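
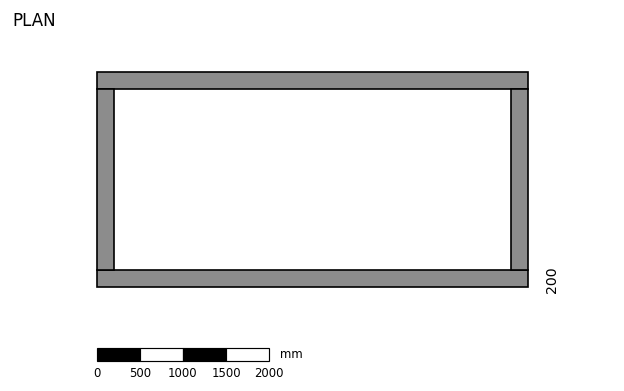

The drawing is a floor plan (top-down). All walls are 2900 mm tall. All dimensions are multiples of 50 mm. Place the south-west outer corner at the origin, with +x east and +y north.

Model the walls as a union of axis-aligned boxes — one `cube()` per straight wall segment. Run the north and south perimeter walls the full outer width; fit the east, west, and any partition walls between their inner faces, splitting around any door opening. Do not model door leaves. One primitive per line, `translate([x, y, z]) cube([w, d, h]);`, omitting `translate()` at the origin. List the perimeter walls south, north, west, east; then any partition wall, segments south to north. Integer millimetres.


cube([5000, 200, 2900]);
translate([0, 2300, 0]) cube([5000, 200, 2900]);
translate([0, 200, 0]) cube([200, 2100, 2900]);
translate([4800, 200, 0]) cube([200, 2100, 2900]);


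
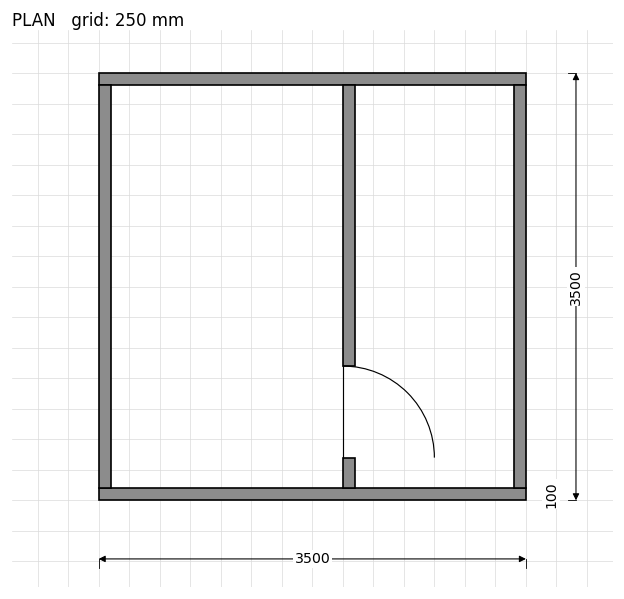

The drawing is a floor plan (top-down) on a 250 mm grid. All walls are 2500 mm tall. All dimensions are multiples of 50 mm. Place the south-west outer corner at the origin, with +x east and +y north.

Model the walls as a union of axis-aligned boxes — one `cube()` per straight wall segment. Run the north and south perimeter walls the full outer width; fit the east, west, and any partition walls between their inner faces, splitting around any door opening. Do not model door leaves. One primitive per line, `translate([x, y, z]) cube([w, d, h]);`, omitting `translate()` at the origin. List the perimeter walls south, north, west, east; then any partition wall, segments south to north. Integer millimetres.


cube([3500, 100, 2500]);
translate([0, 3400, 0]) cube([3500, 100, 2500]);
translate([0, 100, 0]) cube([100, 3300, 2500]);
translate([3400, 100, 0]) cube([100, 3300, 2500]);
translate([2000, 100, 0]) cube([100, 250, 2500]);
translate([2000, 1100, 0]) cube([100, 2300, 2500]);


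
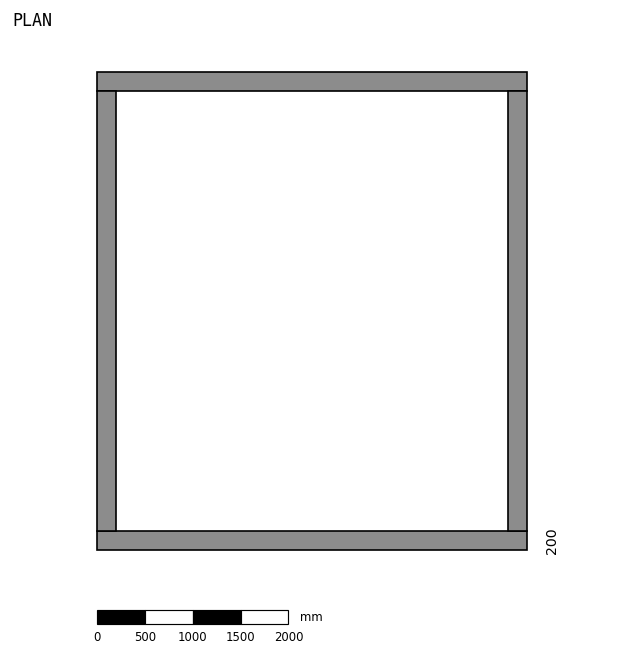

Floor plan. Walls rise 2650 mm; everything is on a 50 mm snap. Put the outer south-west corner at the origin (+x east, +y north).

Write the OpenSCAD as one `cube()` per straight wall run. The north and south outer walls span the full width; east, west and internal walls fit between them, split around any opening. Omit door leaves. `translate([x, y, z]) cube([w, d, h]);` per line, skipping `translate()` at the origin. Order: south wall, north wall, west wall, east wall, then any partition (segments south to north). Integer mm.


cube([4500, 200, 2650]);
translate([0, 4800, 0]) cube([4500, 200, 2650]);
translate([0, 200, 0]) cube([200, 4600, 2650]);
translate([4300, 200, 0]) cube([200, 4600, 2650]);


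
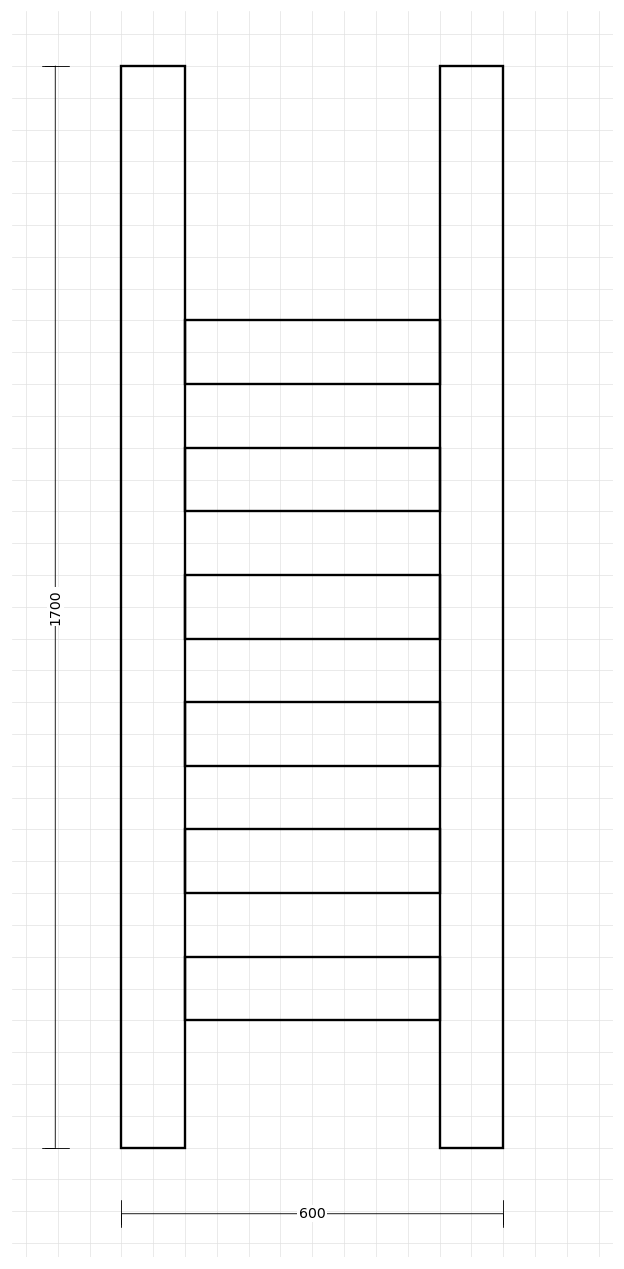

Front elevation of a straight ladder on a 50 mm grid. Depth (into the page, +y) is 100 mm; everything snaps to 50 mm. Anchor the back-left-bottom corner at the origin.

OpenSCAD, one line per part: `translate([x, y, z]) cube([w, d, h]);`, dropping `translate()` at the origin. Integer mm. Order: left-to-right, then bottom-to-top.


cube([100, 100, 1700]);
translate([100, 0, 200]) cube([400, 100, 100]);
translate([100, 0, 400]) cube([400, 100, 100]);
translate([100, 0, 600]) cube([400, 100, 100]);
translate([100, 0, 800]) cube([400, 100, 100]);
translate([100, 0, 1000]) cube([400, 100, 100]);
translate([100, 0, 1200]) cube([400, 100, 100]);
translate([500, 0, 0]) cube([100, 100, 1700]);


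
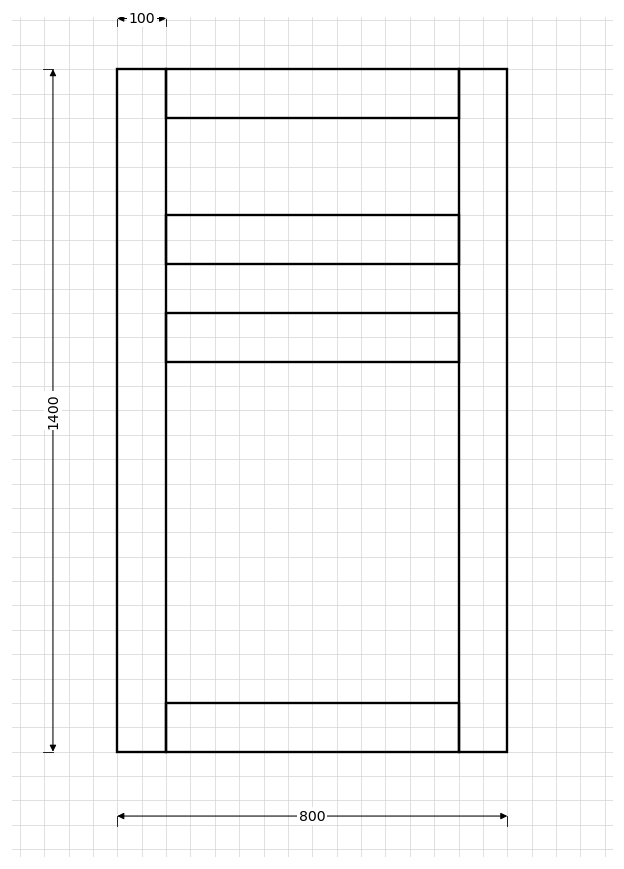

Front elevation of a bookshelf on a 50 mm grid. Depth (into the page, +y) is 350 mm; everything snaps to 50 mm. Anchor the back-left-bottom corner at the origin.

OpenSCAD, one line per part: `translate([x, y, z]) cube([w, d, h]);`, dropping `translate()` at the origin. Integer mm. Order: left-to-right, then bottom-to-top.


cube([100, 350, 1400]);
translate([100, 0, 0]) cube([600, 350, 100]);
translate([100, 0, 800]) cube([600, 350, 100]);
translate([100, 0, 1000]) cube([600, 350, 100]);
translate([100, 0, 1300]) cube([600, 350, 100]);
translate([700, 0, 0]) cube([100, 350, 1400]);


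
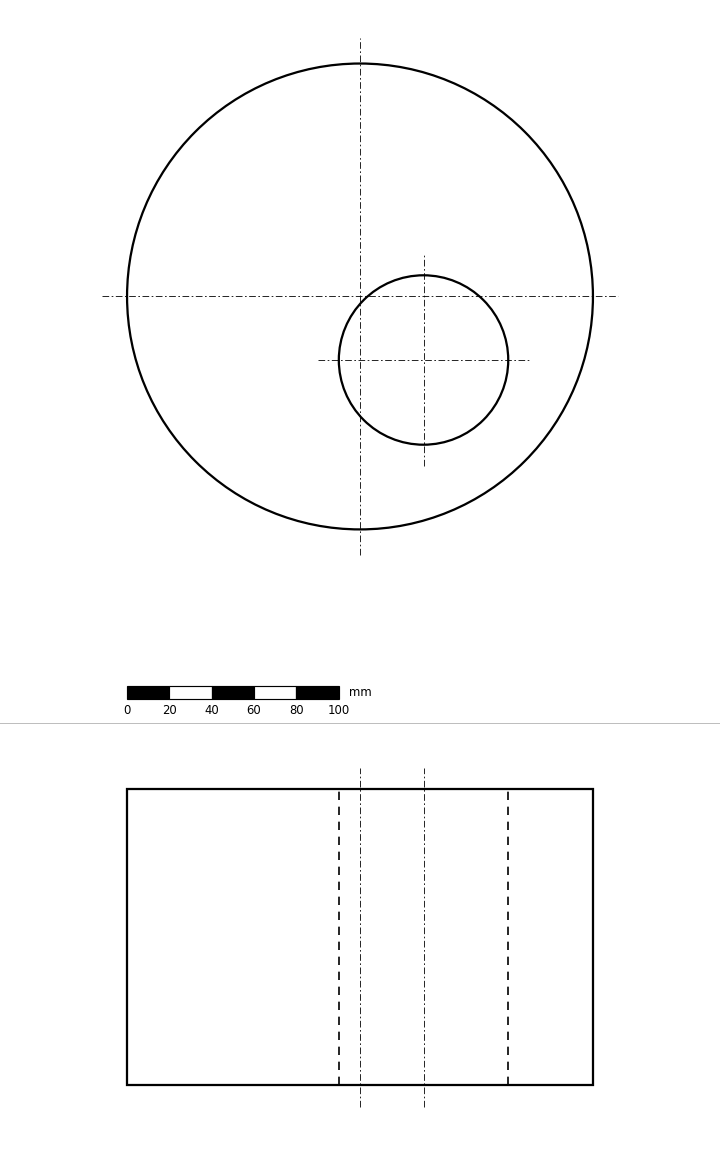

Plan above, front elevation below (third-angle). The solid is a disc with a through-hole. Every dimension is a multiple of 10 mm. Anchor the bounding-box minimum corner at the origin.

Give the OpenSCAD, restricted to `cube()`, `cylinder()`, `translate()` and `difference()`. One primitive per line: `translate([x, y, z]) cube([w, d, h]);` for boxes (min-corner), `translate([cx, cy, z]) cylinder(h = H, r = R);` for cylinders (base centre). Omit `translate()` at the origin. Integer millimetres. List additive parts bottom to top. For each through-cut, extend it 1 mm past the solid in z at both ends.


difference() {
  translate([110, 110, 0]) cylinder(h = 140, r = 110);
  translate([140, 80, -1]) cylinder(h = 142, r = 40);
}


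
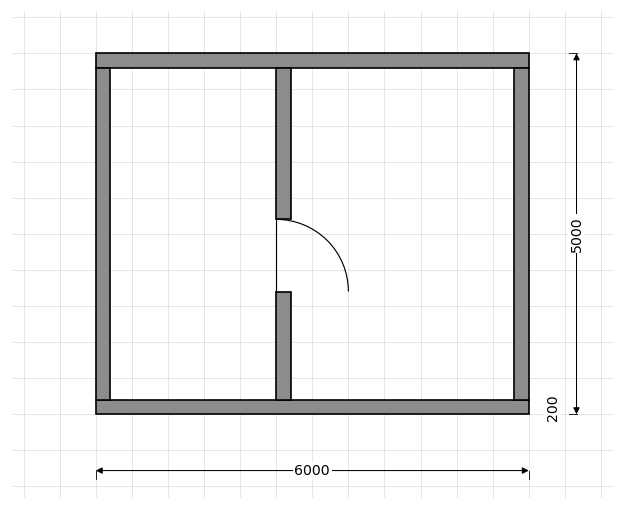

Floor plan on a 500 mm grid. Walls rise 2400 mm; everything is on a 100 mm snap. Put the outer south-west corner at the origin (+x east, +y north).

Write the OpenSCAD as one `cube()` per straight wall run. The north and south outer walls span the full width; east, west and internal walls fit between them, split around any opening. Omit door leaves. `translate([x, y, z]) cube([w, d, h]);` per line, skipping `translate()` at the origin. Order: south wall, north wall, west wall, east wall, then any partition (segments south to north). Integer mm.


cube([6000, 200, 2400]);
translate([0, 4800, 0]) cube([6000, 200, 2400]);
translate([0, 200, 0]) cube([200, 4600, 2400]);
translate([5800, 200, 0]) cube([200, 4600, 2400]);
translate([2500, 200, 0]) cube([200, 1500, 2400]);
translate([2500, 2700, 0]) cube([200, 2100, 2400]);


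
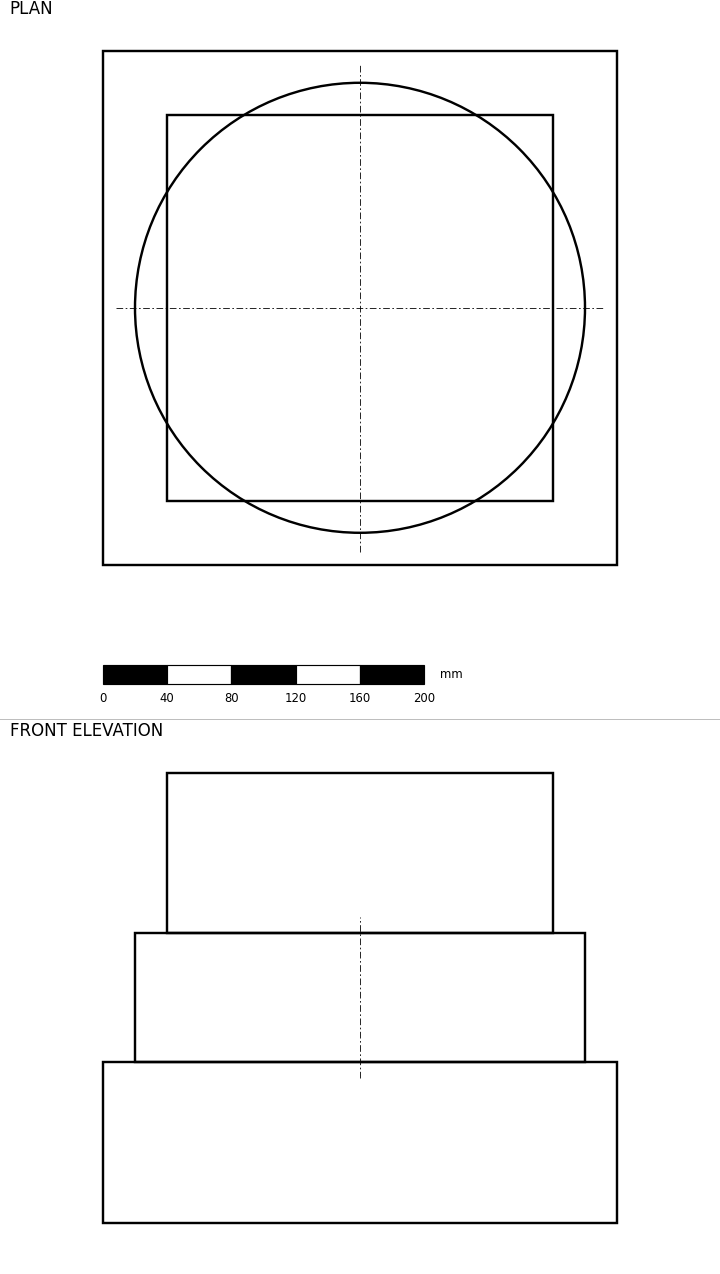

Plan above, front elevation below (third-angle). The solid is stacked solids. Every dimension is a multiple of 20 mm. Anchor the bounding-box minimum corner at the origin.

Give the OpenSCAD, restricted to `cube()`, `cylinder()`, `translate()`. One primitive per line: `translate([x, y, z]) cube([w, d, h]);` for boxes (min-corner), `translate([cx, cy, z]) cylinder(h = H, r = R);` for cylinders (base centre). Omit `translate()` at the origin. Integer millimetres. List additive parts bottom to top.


cube([320, 320, 100]);
translate([160, 160, 100]) cylinder(h = 80, r = 140);
translate([40, 40, 180]) cube([240, 240, 100]);


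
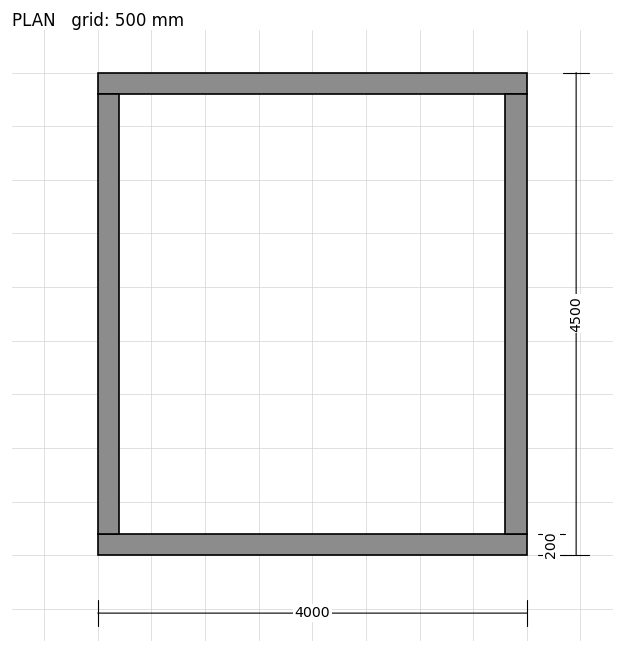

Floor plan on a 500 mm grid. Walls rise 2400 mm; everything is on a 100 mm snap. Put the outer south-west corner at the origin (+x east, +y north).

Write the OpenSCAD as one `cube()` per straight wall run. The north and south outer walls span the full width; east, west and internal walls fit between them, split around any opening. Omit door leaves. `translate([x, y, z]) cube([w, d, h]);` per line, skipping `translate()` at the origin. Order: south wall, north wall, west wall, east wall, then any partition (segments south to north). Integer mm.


cube([4000, 200, 2400]);
translate([0, 4300, 0]) cube([4000, 200, 2400]);
translate([0, 200, 0]) cube([200, 4100, 2400]);
translate([3800, 200, 0]) cube([200, 4100, 2400]);


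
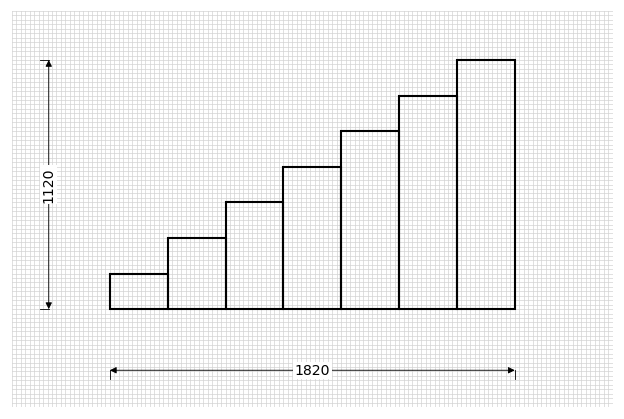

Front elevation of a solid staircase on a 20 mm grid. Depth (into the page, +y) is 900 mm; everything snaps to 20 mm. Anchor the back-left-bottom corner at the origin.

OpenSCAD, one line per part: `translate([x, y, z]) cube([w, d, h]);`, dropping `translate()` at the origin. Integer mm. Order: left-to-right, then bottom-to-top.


cube([260, 900, 160]);
translate([260, 0, 0]) cube([260, 900, 320]);
translate([520, 0, 0]) cube([260, 900, 480]);
translate([780, 0, 0]) cube([260, 900, 640]);
translate([1040, 0, 0]) cube([260, 900, 800]);
translate([1300, 0, 0]) cube([260, 900, 960]);
translate([1560, 0, 0]) cube([260, 900, 1120]);


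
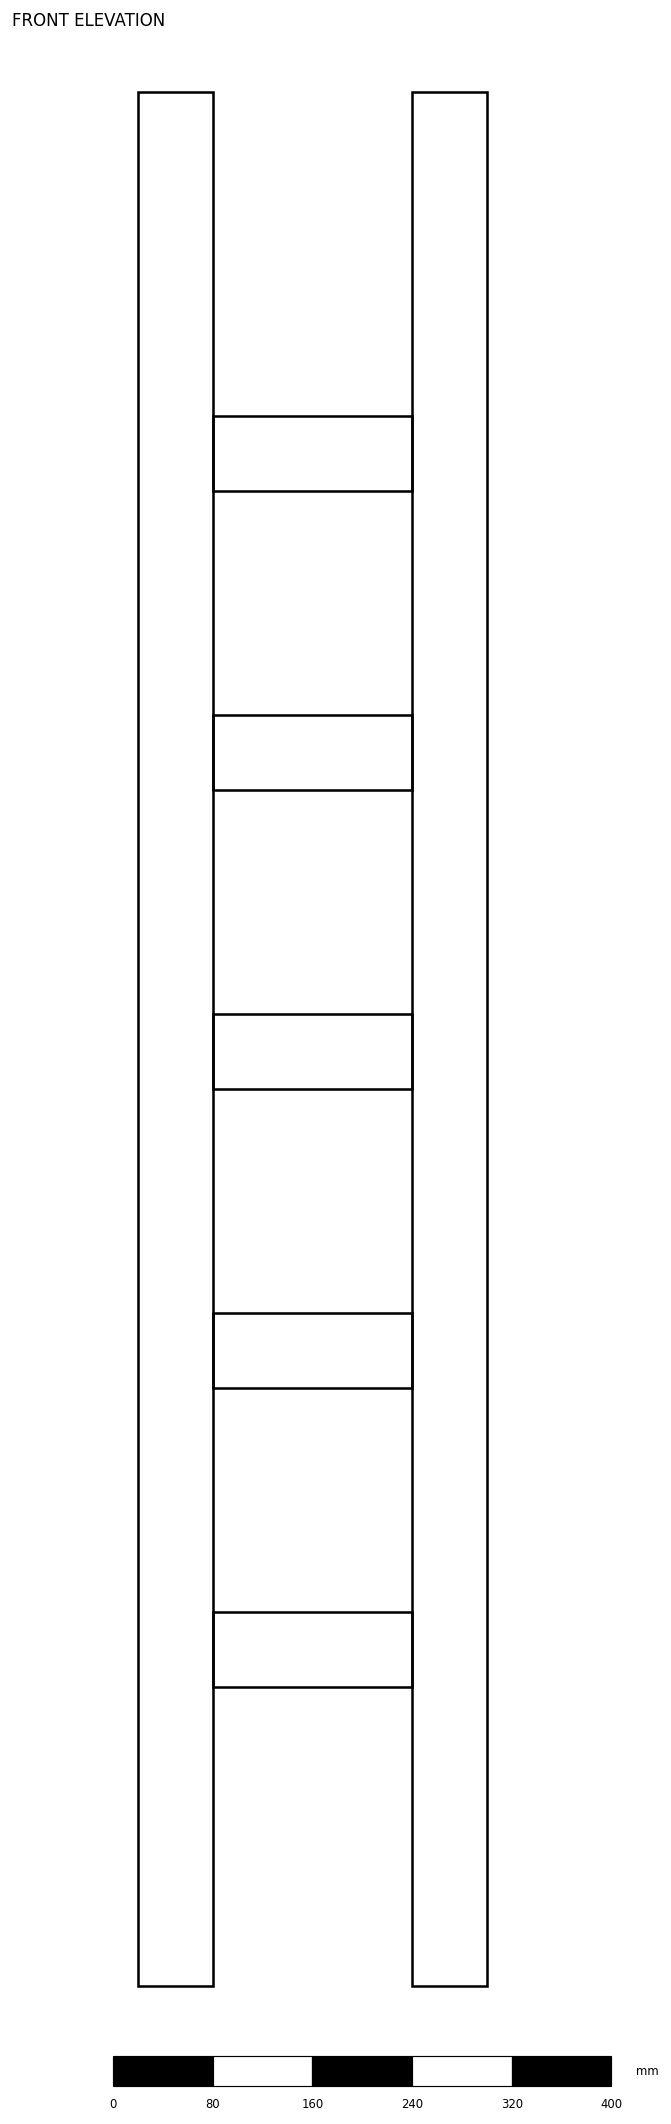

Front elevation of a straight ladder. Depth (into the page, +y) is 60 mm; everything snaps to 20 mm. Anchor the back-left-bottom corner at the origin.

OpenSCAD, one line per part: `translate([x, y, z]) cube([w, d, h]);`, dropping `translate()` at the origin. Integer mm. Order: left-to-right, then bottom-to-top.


cube([60, 60, 1520]);
translate([60, 0, 240]) cube([160, 60, 60]);
translate([60, 0, 480]) cube([160, 60, 60]);
translate([60, 0, 720]) cube([160, 60, 60]);
translate([60, 0, 960]) cube([160, 60, 60]);
translate([60, 0, 1200]) cube([160, 60, 60]);
translate([220, 0, 0]) cube([60, 60, 1520]);


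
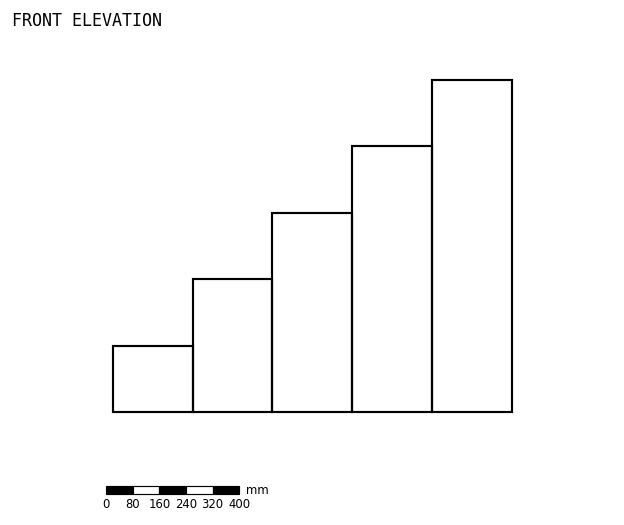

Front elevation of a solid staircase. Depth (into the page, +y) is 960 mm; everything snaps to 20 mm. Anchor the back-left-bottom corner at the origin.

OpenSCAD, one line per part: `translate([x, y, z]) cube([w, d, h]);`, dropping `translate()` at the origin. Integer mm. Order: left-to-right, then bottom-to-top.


cube([240, 960, 200]);
translate([240, 0, 0]) cube([240, 960, 400]);
translate([480, 0, 0]) cube([240, 960, 600]);
translate([720, 0, 0]) cube([240, 960, 800]);
translate([960, 0, 0]) cube([240, 960, 1000]);


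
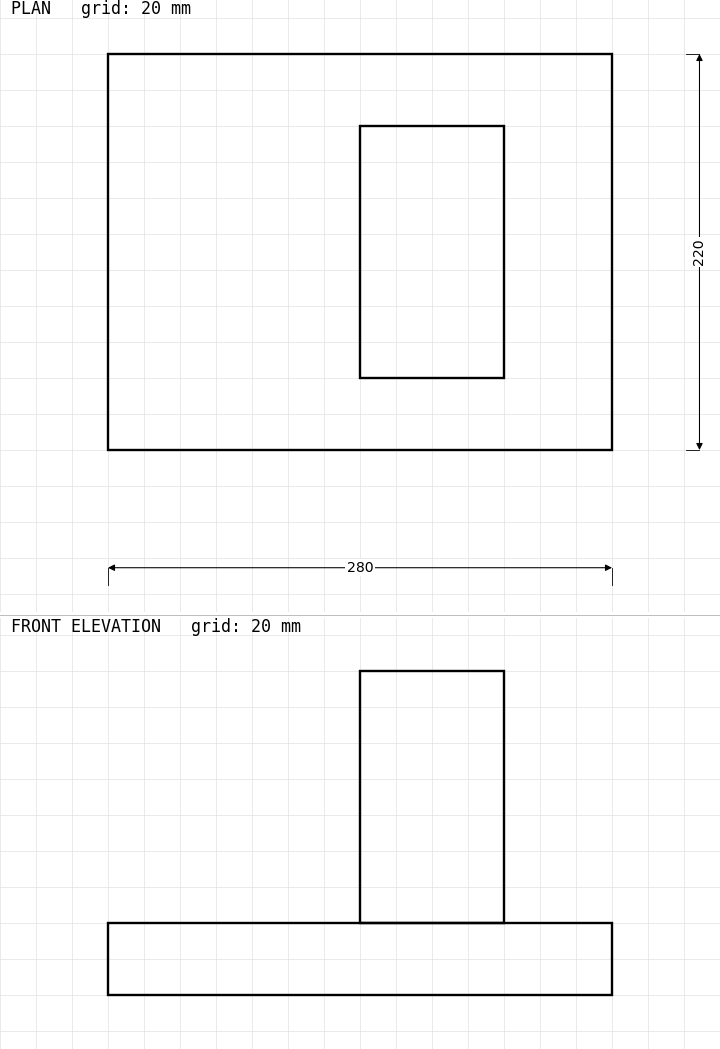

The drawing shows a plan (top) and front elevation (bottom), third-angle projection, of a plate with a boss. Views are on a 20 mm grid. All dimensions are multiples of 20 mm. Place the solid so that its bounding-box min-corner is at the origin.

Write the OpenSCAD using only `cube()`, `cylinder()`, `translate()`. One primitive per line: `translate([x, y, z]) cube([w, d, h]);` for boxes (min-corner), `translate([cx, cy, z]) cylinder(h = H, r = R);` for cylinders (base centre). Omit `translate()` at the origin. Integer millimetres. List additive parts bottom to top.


cube([280, 220, 40]);
translate([140, 40, 40]) cube([80, 140, 140]);


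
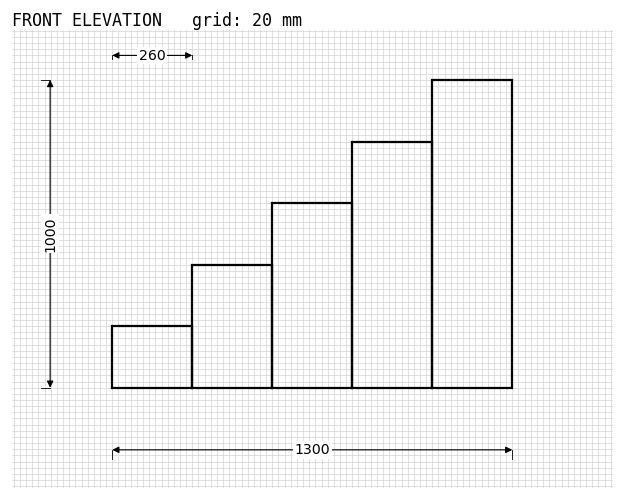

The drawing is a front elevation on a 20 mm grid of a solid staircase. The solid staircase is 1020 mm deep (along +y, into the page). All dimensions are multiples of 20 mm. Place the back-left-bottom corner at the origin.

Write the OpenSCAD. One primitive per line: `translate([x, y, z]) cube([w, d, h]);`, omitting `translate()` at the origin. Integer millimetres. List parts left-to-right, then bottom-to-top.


cube([260, 1020, 200]);
translate([260, 0, 0]) cube([260, 1020, 400]);
translate([520, 0, 0]) cube([260, 1020, 600]);
translate([780, 0, 0]) cube([260, 1020, 800]);
translate([1040, 0, 0]) cube([260, 1020, 1000]);


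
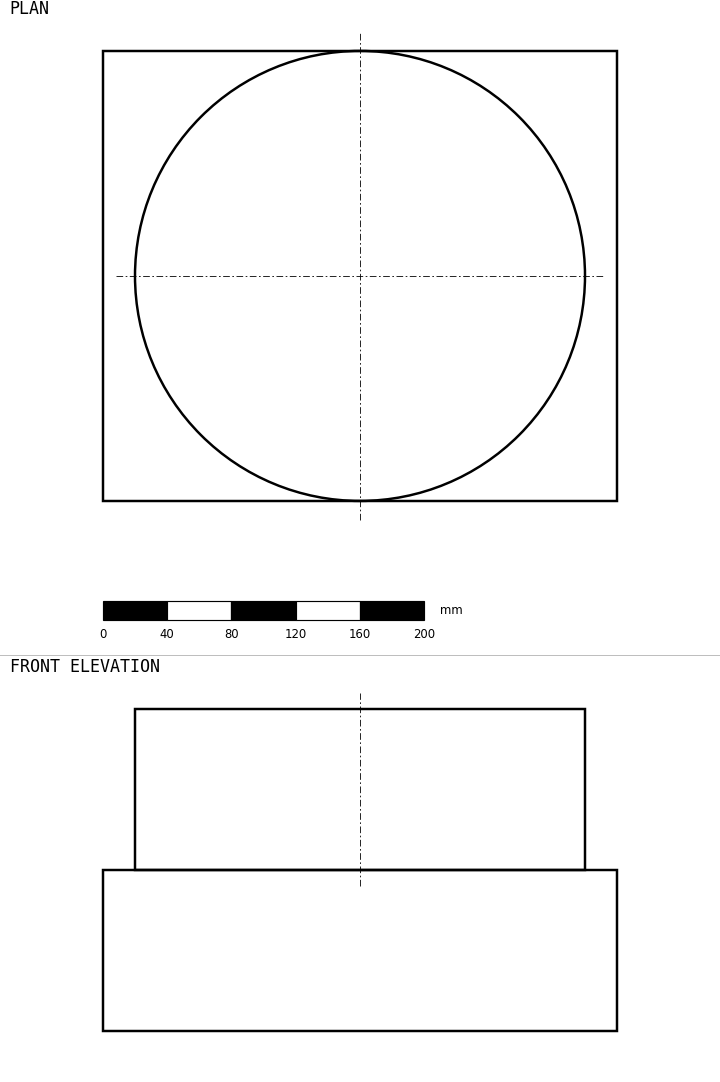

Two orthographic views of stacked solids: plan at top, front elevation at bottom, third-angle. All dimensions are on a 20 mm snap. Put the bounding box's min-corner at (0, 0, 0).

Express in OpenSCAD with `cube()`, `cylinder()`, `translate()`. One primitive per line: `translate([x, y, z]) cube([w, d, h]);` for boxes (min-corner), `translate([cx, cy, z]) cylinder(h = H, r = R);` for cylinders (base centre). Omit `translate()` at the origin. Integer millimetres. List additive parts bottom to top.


cube([320, 280, 100]);
translate([160, 140, 100]) cylinder(h = 100, r = 140);


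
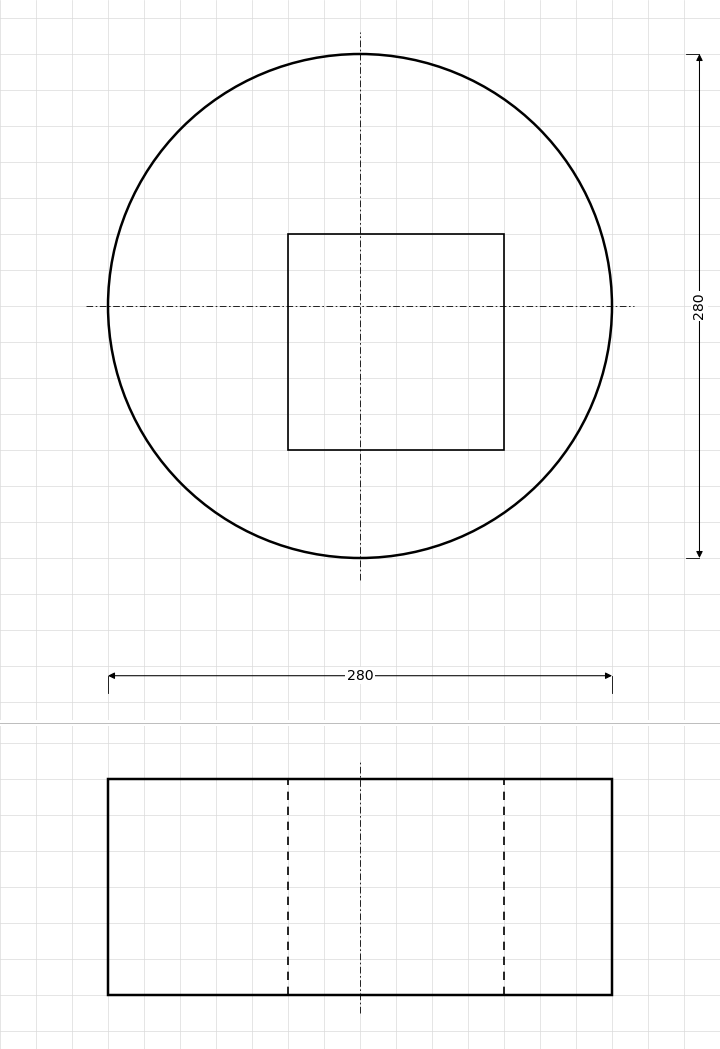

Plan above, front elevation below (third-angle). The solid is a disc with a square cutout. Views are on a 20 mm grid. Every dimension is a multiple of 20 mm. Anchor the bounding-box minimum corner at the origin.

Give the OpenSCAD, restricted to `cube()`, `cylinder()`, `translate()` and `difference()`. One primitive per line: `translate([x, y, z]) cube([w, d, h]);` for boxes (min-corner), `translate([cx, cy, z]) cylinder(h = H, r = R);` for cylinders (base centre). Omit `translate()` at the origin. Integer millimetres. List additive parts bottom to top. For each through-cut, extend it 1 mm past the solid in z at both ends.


difference() {
  translate([140, 140, 0]) cylinder(h = 120, r = 140);
  translate([100, 60, -1]) cube([120, 120, 122]);
}


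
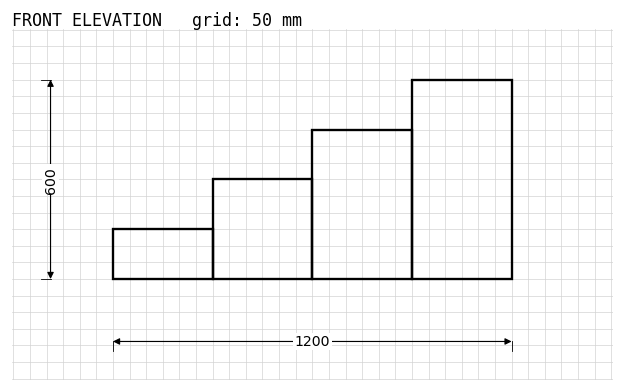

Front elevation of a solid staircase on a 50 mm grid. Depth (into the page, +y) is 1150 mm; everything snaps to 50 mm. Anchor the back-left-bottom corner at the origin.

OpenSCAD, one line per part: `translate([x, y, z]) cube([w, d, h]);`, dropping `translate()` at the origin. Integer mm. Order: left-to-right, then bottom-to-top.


cube([300, 1150, 150]);
translate([300, 0, 0]) cube([300, 1150, 300]);
translate([600, 0, 0]) cube([300, 1150, 450]);
translate([900, 0, 0]) cube([300, 1150, 600]);


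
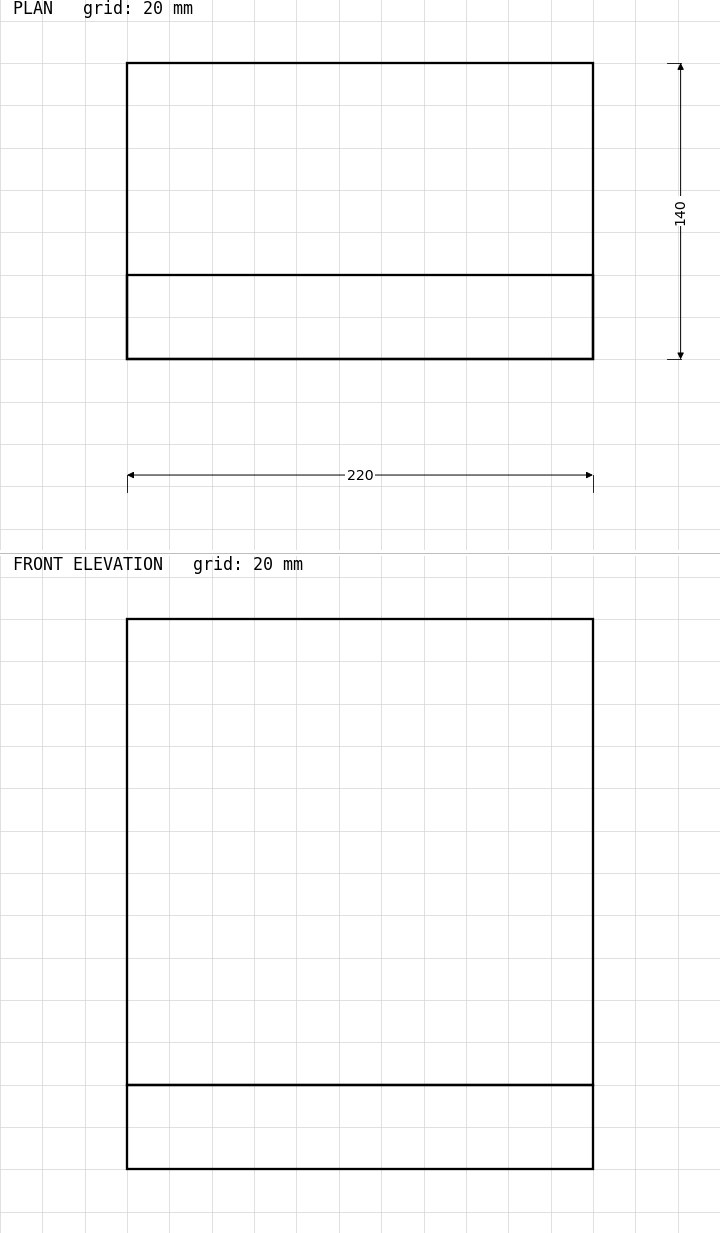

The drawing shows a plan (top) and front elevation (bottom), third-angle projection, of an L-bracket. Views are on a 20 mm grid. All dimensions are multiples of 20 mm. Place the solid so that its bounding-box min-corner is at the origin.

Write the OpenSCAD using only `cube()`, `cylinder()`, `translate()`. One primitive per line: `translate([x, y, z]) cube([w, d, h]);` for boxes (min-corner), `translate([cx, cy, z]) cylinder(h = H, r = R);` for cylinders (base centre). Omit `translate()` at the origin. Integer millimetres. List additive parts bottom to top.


cube([220, 140, 40]);
translate([0, 0, 40]) cube([220, 40, 220]);


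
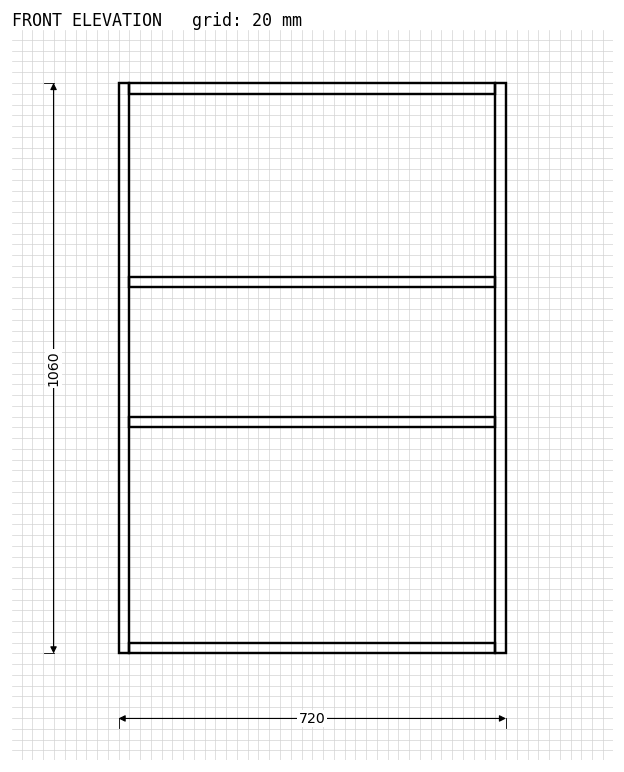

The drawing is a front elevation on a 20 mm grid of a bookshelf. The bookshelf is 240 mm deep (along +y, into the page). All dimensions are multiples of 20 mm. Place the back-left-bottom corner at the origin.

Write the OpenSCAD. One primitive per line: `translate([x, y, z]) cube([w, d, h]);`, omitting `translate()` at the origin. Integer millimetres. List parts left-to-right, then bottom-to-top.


cube([20, 240, 1060]);
translate([20, 0, 0]) cube([680, 240, 20]);
translate([20, 0, 420]) cube([680, 240, 20]);
translate([20, 0, 680]) cube([680, 240, 20]);
translate([20, 0, 1040]) cube([680, 240, 20]);
translate([700, 0, 0]) cube([20, 240, 1060]);


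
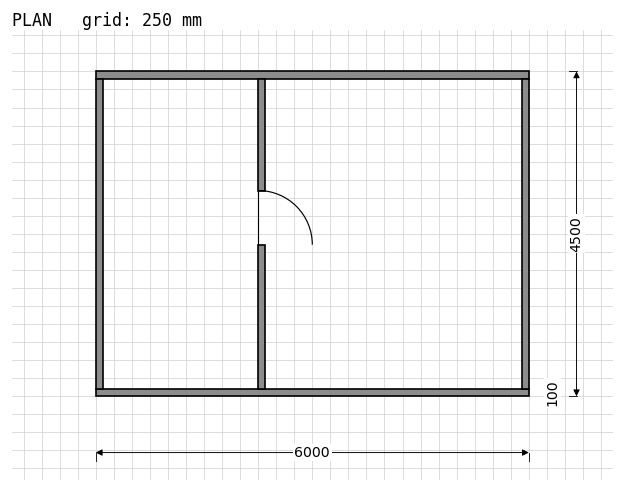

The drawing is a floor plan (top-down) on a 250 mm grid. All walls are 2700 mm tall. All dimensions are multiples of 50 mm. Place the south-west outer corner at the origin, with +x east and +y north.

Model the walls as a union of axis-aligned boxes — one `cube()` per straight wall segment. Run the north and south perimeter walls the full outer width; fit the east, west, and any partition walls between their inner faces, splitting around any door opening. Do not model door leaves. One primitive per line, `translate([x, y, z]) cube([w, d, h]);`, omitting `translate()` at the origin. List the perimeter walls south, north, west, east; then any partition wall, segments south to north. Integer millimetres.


cube([6000, 100, 2700]);
translate([0, 4400, 0]) cube([6000, 100, 2700]);
translate([0, 100, 0]) cube([100, 4300, 2700]);
translate([5900, 100, 0]) cube([100, 4300, 2700]);
translate([2250, 100, 0]) cube([100, 2000, 2700]);
translate([2250, 2850, 0]) cube([100, 1550, 2700]);


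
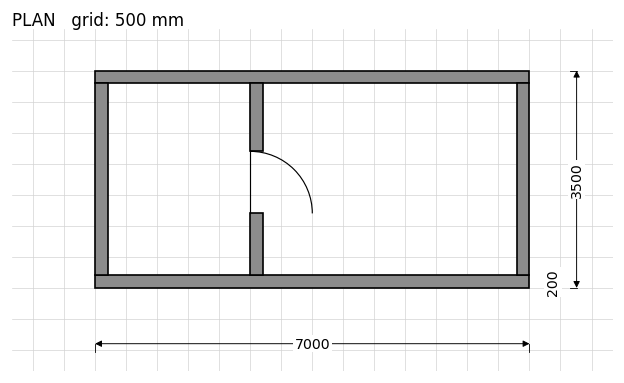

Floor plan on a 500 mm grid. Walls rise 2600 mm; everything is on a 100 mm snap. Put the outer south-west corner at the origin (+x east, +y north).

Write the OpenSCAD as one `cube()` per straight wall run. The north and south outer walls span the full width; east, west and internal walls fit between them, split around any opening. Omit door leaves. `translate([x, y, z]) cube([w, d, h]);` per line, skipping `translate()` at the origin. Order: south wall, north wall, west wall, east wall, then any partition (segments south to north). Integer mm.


cube([7000, 200, 2600]);
translate([0, 3300, 0]) cube([7000, 200, 2600]);
translate([0, 200, 0]) cube([200, 3100, 2600]);
translate([6800, 200, 0]) cube([200, 3100, 2600]);
translate([2500, 200, 0]) cube([200, 1000, 2600]);
translate([2500, 2200, 0]) cube([200, 1100, 2600]);


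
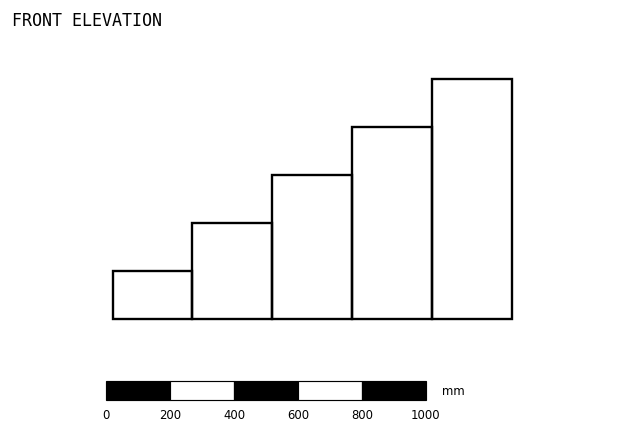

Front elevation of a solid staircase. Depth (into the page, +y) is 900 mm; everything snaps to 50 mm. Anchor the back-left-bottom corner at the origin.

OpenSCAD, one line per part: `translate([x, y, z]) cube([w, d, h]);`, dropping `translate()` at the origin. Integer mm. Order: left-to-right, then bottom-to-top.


cube([250, 900, 150]);
translate([250, 0, 0]) cube([250, 900, 300]);
translate([500, 0, 0]) cube([250, 900, 450]);
translate([750, 0, 0]) cube([250, 900, 600]);
translate([1000, 0, 0]) cube([250, 900, 750]);


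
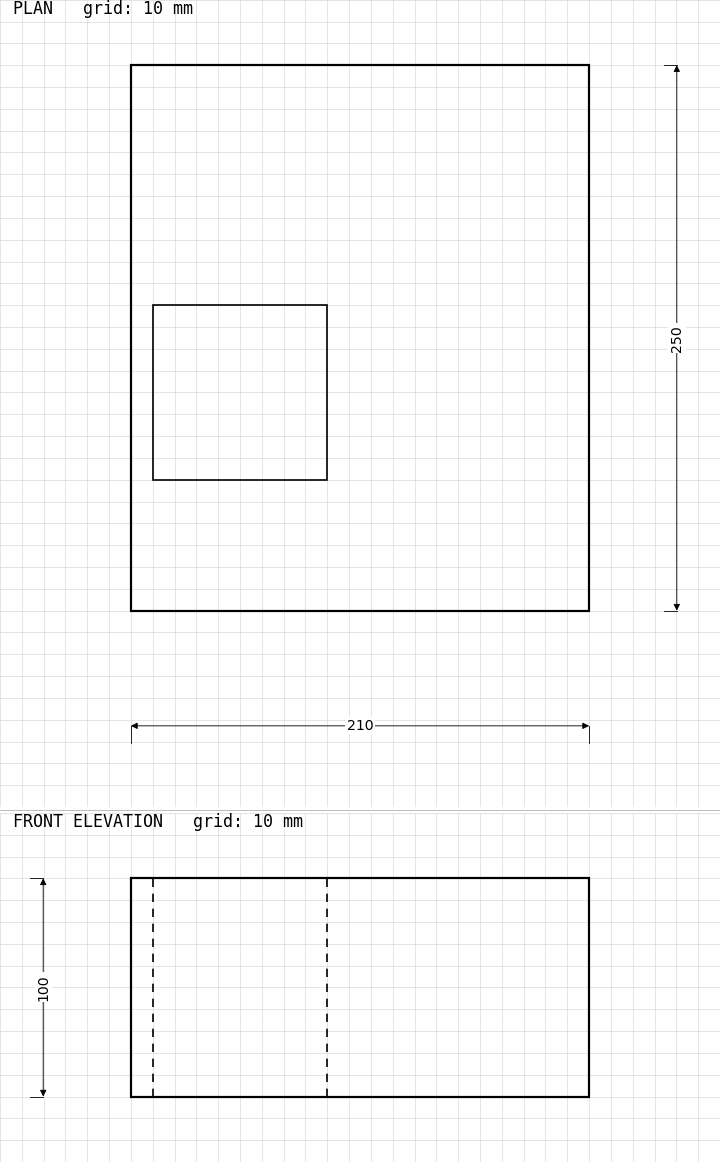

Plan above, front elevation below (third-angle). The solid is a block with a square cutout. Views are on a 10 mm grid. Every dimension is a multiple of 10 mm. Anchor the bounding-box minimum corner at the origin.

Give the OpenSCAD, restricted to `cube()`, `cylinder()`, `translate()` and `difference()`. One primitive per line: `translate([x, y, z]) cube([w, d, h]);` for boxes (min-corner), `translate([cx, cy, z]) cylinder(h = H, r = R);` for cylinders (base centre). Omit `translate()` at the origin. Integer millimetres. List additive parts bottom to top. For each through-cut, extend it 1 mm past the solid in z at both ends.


difference() {
  cube([210, 250, 100]);
  translate([10, 60, -1]) cube([80, 80, 102]);
}


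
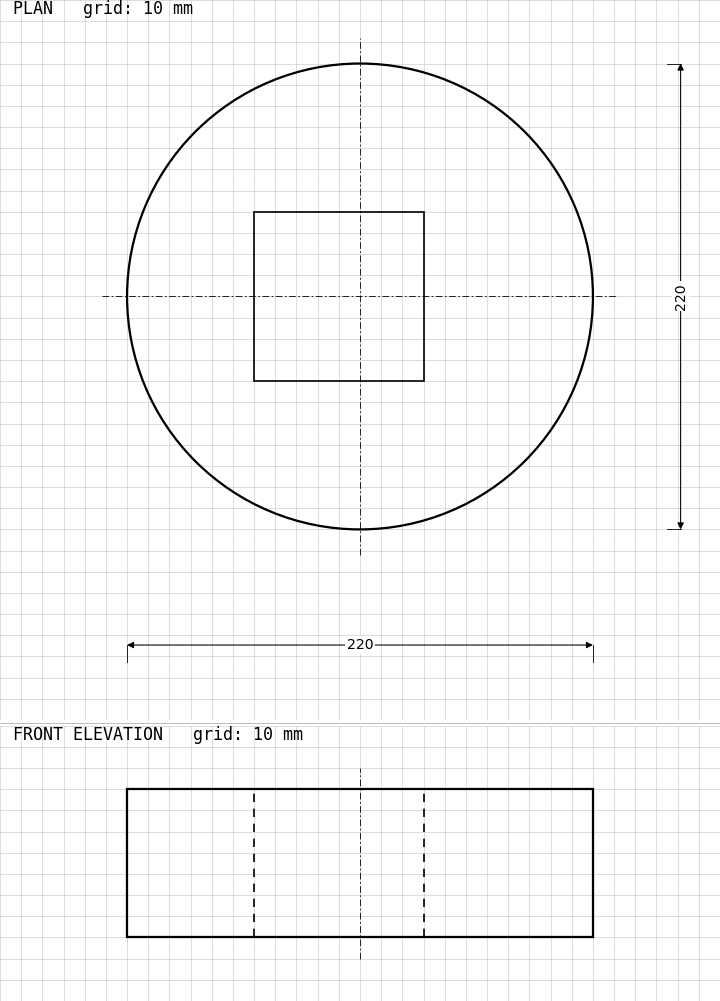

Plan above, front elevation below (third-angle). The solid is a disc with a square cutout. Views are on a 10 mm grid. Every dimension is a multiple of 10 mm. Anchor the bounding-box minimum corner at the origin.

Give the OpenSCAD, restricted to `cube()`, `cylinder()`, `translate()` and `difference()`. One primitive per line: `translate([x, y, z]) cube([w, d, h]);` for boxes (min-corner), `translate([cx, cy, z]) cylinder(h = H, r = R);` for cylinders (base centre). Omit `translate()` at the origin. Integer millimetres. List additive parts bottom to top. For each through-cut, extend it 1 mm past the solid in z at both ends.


difference() {
  translate([110, 110, 0]) cylinder(h = 70, r = 110);
  translate([60, 70, -1]) cube([80, 80, 72]);
}


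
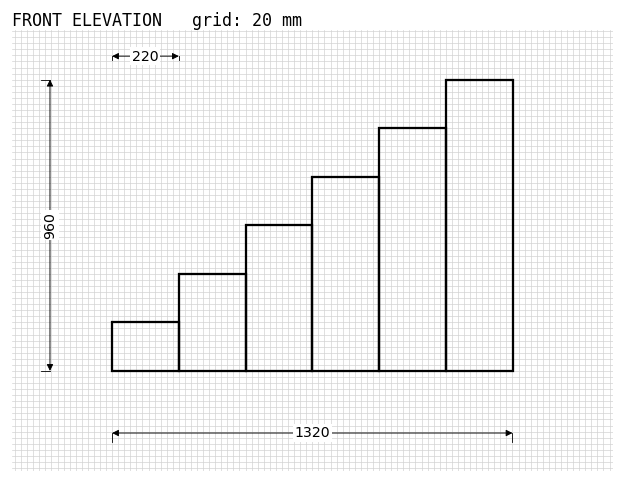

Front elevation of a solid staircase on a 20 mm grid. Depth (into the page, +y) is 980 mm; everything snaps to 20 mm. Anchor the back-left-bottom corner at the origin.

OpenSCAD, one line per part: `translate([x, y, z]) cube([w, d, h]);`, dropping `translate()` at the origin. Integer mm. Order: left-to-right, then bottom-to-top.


cube([220, 980, 160]);
translate([220, 0, 0]) cube([220, 980, 320]);
translate([440, 0, 0]) cube([220, 980, 480]);
translate([660, 0, 0]) cube([220, 980, 640]);
translate([880, 0, 0]) cube([220, 980, 800]);
translate([1100, 0, 0]) cube([220, 980, 960]);


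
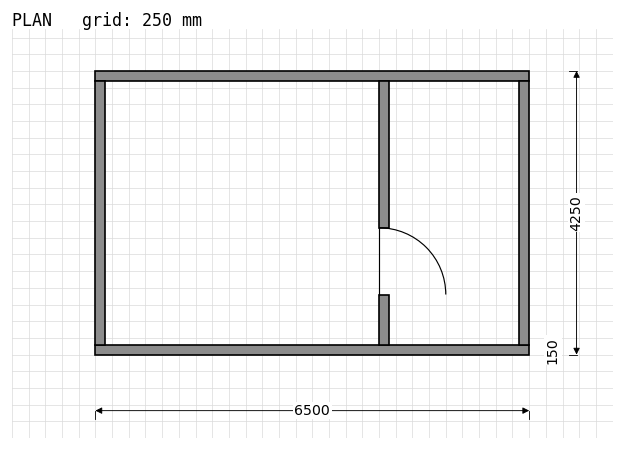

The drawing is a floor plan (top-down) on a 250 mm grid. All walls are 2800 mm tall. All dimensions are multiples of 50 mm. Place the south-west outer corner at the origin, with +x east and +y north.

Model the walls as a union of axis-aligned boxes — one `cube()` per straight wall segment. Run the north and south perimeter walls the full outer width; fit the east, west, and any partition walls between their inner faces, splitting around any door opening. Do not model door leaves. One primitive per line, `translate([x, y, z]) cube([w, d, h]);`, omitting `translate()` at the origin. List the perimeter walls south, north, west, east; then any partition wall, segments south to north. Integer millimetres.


cube([6500, 150, 2800]);
translate([0, 4100, 0]) cube([6500, 150, 2800]);
translate([0, 150, 0]) cube([150, 3950, 2800]);
translate([6350, 150, 0]) cube([150, 3950, 2800]);
translate([4250, 150, 0]) cube([150, 750, 2800]);
translate([4250, 1900, 0]) cube([150, 2200, 2800]);


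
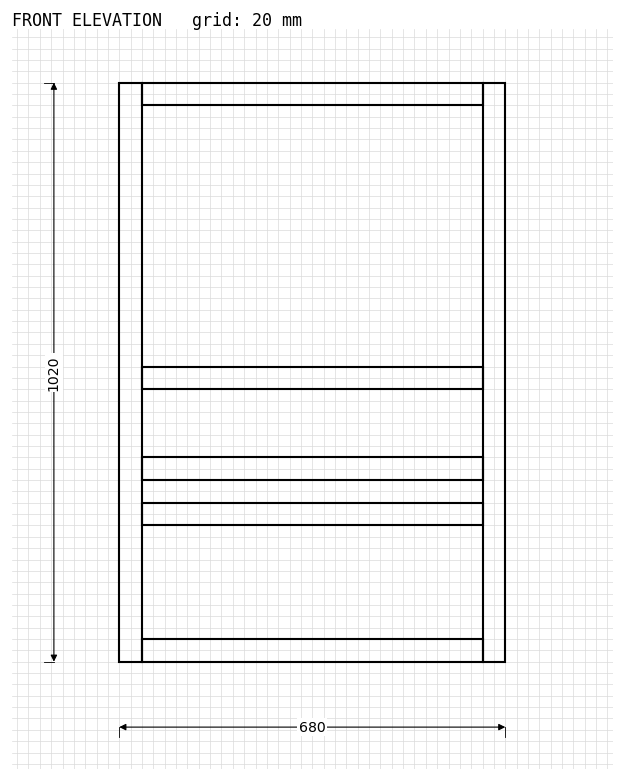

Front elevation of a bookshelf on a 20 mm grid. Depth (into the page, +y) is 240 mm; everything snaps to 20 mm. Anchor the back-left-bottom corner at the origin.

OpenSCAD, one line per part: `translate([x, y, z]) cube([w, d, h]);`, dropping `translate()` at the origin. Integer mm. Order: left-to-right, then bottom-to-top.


cube([40, 240, 1020]);
translate([40, 0, 0]) cube([600, 240, 40]);
translate([40, 0, 240]) cube([600, 240, 40]);
translate([40, 0, 320]) cube([600, 240, 40]);
translate([40, 0, 480]) cube([600, 240, 40]);
translate([40, 0, 980]) cube([600, 240, 40]);
translate([640, 0, 0]) cube([40, 240, 1020]);


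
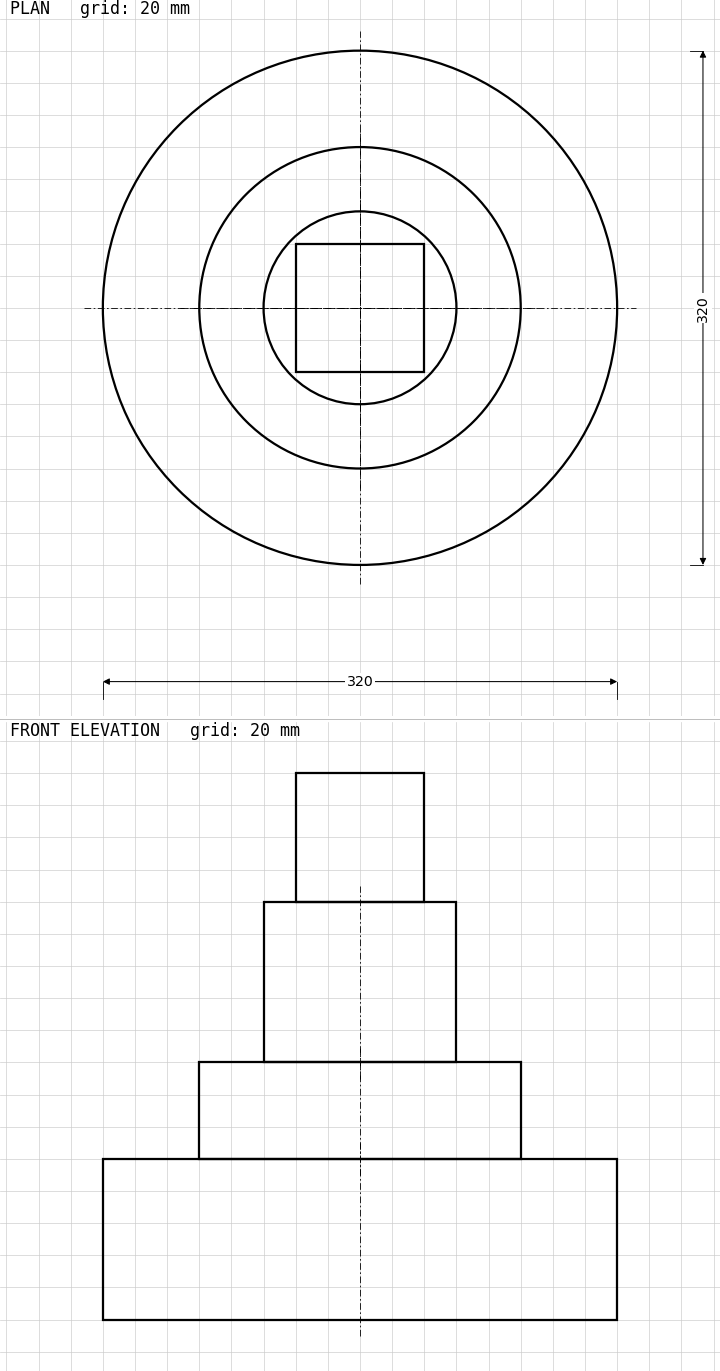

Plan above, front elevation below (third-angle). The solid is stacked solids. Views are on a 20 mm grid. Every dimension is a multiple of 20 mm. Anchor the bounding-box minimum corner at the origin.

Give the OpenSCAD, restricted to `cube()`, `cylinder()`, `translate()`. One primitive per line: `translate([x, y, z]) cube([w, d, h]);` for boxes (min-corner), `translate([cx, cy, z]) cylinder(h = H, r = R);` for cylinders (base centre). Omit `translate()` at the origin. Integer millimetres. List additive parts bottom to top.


translate([160, 160, 0]) cylinder(h = 100, r = 160);
translate([160, 160, 100]) cylinder(h = 60, r = 100);
translate([160, 160, 160]) cylinder(h = 100, r = 60);
translate([120, 120, 260]) cube([80, 80, 80]);


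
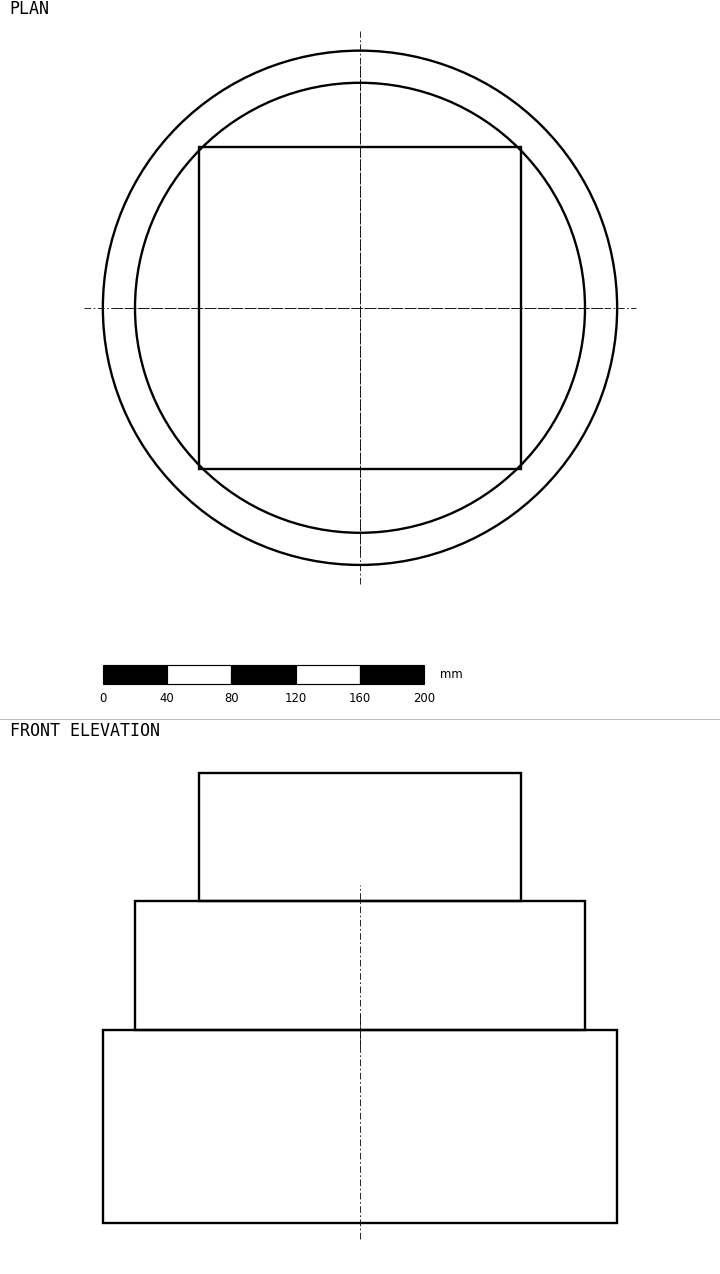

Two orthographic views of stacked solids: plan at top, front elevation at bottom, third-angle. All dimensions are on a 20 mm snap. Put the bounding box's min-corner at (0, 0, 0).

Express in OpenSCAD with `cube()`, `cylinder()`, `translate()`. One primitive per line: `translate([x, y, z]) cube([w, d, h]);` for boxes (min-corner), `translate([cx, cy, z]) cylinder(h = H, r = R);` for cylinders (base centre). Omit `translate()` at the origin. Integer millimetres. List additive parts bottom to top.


translate([160, 160, 0]) cylinder(h = 120, r = 160);
translate([160, 160, 120]) cylinder(h = 80, r = 140);
translate([60, 60, 200]) cube([200, 200, 80]);


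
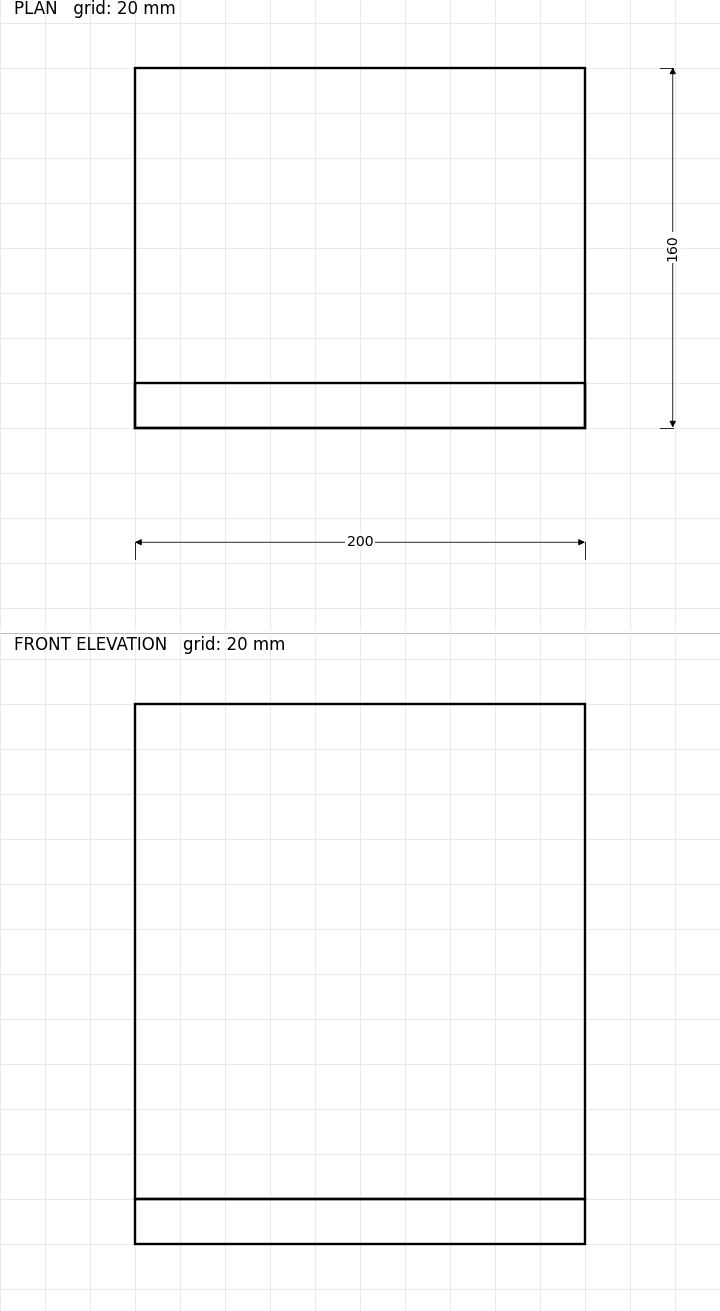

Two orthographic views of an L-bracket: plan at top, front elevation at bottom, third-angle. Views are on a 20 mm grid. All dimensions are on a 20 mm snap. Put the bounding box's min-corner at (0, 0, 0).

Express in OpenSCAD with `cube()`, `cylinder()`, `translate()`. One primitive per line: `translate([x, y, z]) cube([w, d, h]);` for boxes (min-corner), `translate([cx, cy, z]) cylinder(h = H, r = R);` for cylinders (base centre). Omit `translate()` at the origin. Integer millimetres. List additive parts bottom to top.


cube([200, 160, 20]);
translate([0, 0, 20]) cube([200, 20, 220]);


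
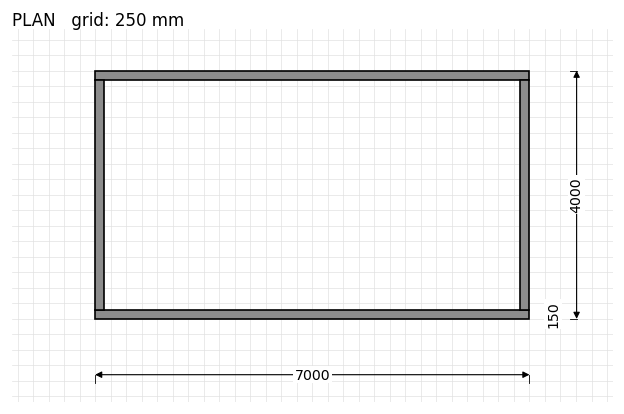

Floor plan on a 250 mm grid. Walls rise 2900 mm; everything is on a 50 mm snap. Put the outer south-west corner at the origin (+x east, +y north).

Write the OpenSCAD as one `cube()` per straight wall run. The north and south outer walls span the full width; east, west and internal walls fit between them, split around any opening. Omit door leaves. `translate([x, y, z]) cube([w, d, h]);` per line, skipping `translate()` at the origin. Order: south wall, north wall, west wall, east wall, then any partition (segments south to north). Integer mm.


cube([7000, 150, 2900]);
translate([0, 3850, 0]) cube([7000, 150, 2900]);
translate([0, 150, 0]) cube([150, 3700, 2900]);
translate([6850, 150, 0]) cube([150, 3700, 2900]);


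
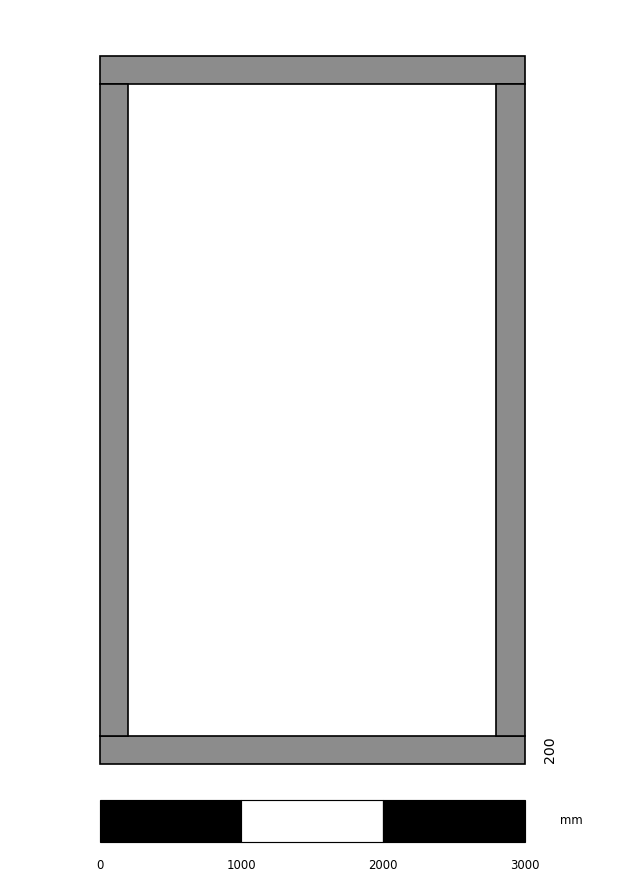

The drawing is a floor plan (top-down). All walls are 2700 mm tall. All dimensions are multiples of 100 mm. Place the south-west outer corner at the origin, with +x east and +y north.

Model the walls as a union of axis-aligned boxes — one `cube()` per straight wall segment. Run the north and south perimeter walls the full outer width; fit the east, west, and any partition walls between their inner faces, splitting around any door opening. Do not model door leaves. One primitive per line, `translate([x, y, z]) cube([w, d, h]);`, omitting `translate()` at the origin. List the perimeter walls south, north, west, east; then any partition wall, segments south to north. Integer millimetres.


cube([3000, 200, 2700]);
translate([0, 4800, 0]) cube([3000, 200, 2700]);
translate([0, 200, 0]) cube([200, 4600, 2700]);
translate([2800, 200, 0]) cube([200, 4600, 2700]);


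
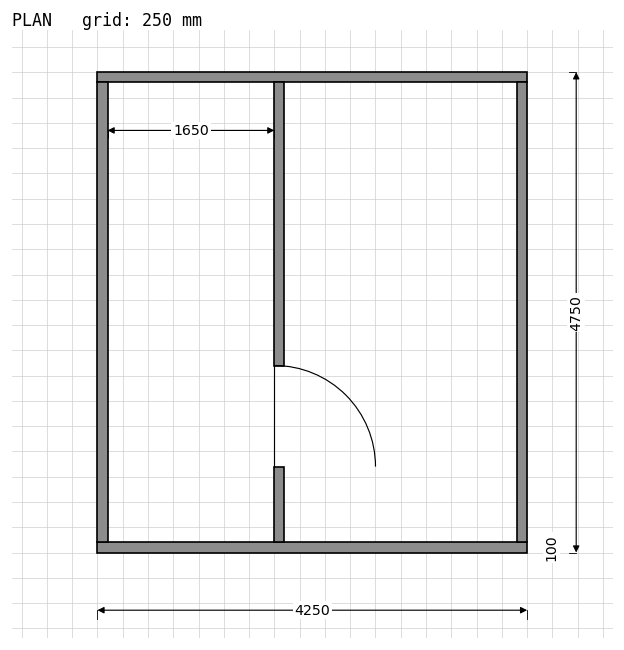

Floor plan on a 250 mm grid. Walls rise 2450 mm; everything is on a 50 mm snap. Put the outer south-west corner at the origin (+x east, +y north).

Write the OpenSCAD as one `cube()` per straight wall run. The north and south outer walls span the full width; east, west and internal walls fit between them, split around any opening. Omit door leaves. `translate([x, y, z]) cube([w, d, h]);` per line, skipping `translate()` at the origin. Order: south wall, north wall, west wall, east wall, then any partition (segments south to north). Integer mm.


cube([4250, 100, 2450]);
translate([0, 4650, 0]) cube([4250, 100, 2450]);
translate([0, 100, 0]) cube([100, 4550, 2450]);
translate([4150, 100, 0]) cube([100, 4550, 2450]);
translate([1750, 100, 0]) cube([100, 750, 2450]);
translate([1750, 1850, 0]) cube([100, 2800, 2450]);


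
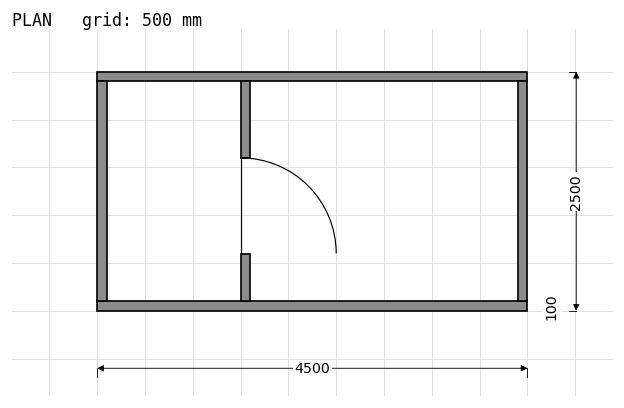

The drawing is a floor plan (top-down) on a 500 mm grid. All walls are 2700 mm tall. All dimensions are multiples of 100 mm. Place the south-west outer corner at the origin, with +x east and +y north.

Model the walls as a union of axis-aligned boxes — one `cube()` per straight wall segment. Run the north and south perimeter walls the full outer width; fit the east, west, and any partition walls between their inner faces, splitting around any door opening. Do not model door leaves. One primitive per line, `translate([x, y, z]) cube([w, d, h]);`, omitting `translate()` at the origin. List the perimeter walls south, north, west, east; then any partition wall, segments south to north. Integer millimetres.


cube([4500, 100, 2700]);
translate([0, 2400, 0]) cube([4500, 100, 2700]);
translate([0, 100, 0]) cube([100, 2300, 2700]);
translate([4400, 100, 0]) cube([100, 2300, 2700]);
translate([1500, 100, 0]) cube([100, 500, 2700]);
translate([1500, 1600, 0]) cube([100, 800, 2700]);


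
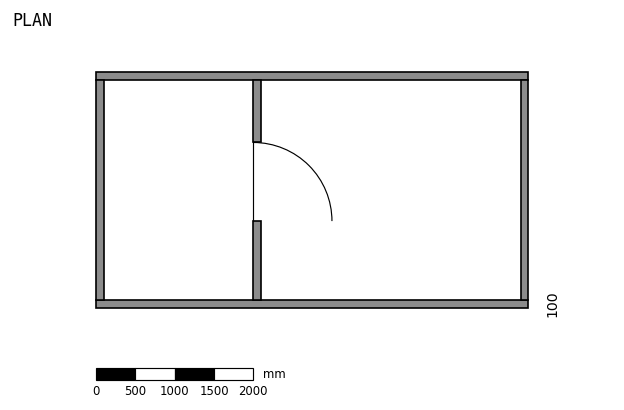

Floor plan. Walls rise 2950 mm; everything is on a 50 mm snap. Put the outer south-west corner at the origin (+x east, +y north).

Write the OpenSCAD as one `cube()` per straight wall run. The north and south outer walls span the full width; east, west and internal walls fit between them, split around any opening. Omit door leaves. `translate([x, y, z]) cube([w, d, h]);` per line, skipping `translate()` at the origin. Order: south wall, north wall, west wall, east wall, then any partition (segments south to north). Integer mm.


cube([5500, 100, 2950]);
translate([0, 2900, 0]) cube([5500, 100, 2950]);
translate([0, 100, 0]) cube([100, 2800, 2950]);
translate([5400, 100, 0]) cube([100, 2800, 2950]);
translate([2000, 100, 0]) cube([100, 1000, 2950]);
translate([2000, 2100, 0]) cube([100, 800, 2950]);


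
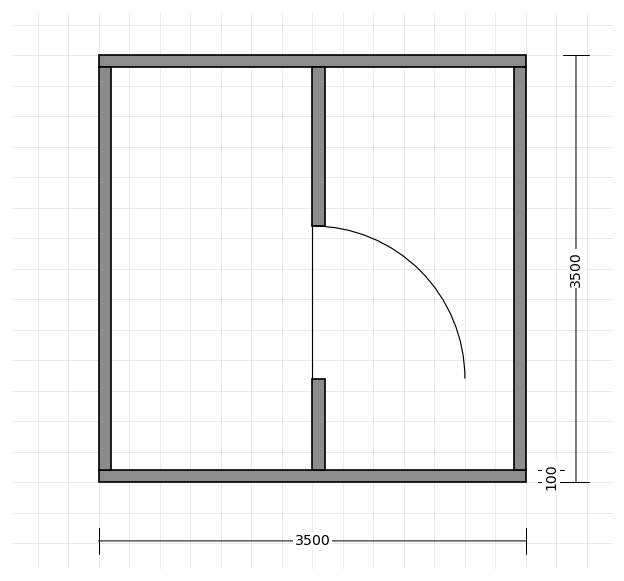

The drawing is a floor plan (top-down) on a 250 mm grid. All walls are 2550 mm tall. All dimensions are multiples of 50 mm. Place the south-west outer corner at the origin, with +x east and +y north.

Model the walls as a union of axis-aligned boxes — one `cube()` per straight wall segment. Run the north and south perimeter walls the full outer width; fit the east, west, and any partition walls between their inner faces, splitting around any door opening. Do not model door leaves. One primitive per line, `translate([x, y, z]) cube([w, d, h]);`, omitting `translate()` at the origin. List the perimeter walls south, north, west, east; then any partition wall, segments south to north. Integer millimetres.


cube([3500, 100, 2550]);
translate([0, 3400, 0]) cube([3500, 100, 2550]);
translate([0, 100, 0]) cube([100, 3300, 2550]);
translate([3400, 100, 0]) cube([100, 3300, 2550]);
translate([1750, 100, 0]) cube([100, 750, 2550]);
translate([1750, 2100, 0]) cube([100, 1300, 2550]);


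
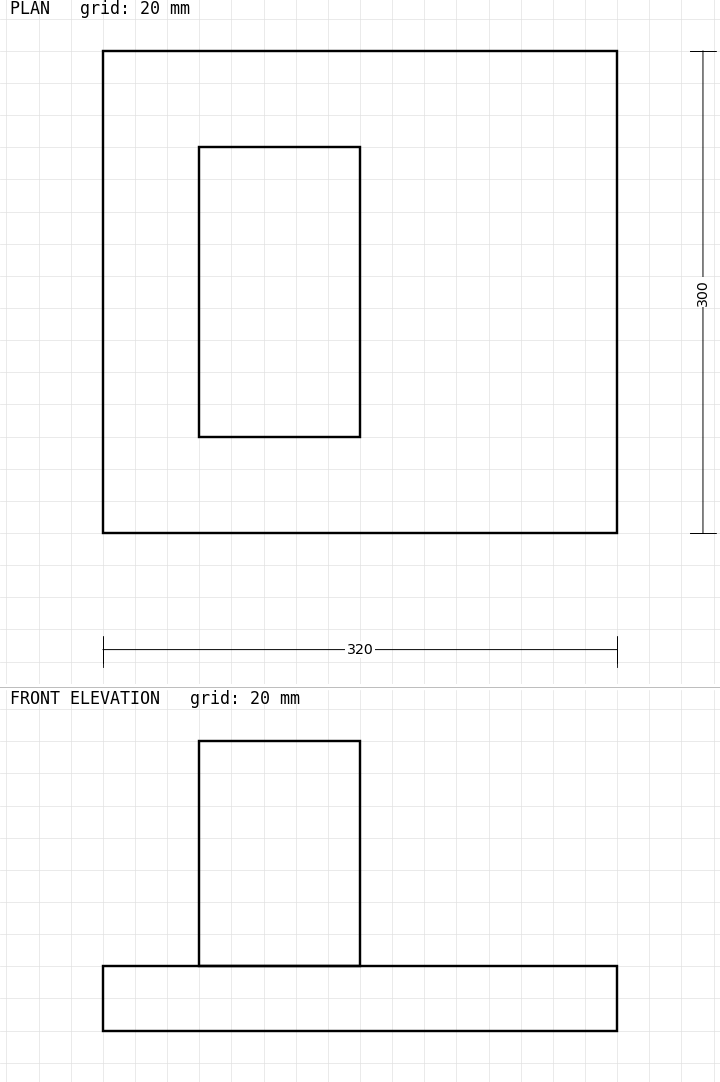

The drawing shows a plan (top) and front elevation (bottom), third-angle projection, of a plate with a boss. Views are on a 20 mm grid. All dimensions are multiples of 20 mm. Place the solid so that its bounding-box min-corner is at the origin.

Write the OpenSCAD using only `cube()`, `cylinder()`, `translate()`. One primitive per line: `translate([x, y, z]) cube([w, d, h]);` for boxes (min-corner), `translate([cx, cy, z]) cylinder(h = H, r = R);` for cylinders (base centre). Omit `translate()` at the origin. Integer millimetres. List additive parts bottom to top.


cube([320, 300, 40]);
translate([60, 60, 40]) cube([100, 180, 140]);


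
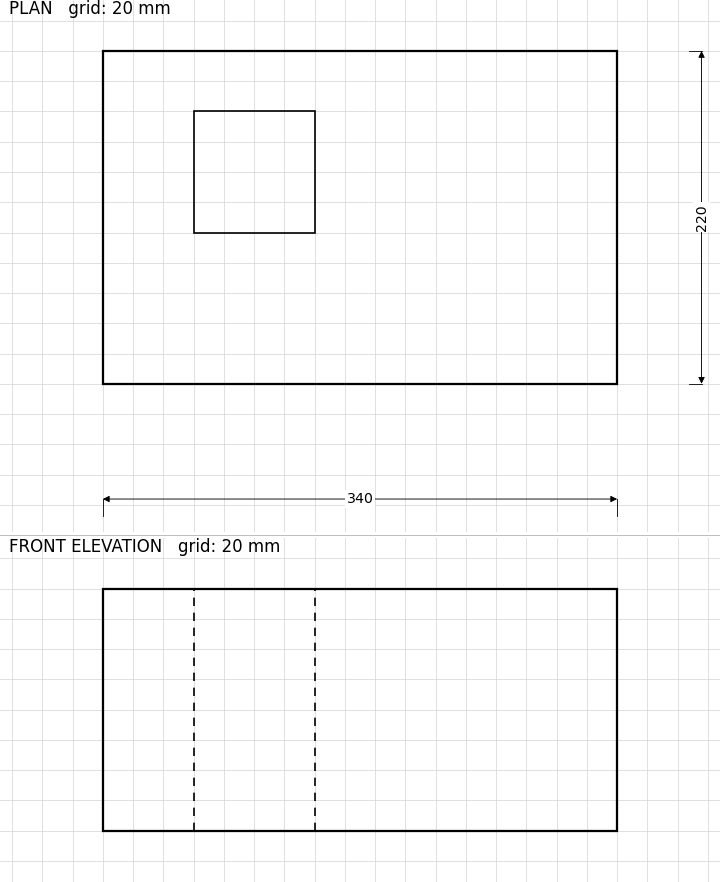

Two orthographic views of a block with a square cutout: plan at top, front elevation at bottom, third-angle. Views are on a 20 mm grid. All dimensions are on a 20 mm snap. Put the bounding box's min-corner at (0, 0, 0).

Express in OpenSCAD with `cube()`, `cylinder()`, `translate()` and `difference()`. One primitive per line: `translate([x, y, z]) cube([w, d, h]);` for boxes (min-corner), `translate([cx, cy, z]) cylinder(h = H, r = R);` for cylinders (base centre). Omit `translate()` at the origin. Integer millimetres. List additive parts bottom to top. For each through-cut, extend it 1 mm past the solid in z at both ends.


difference() {
  cube([340, 220, 160]);
  translate([60, 100, -1]) cube([80, 80, 162]);
}


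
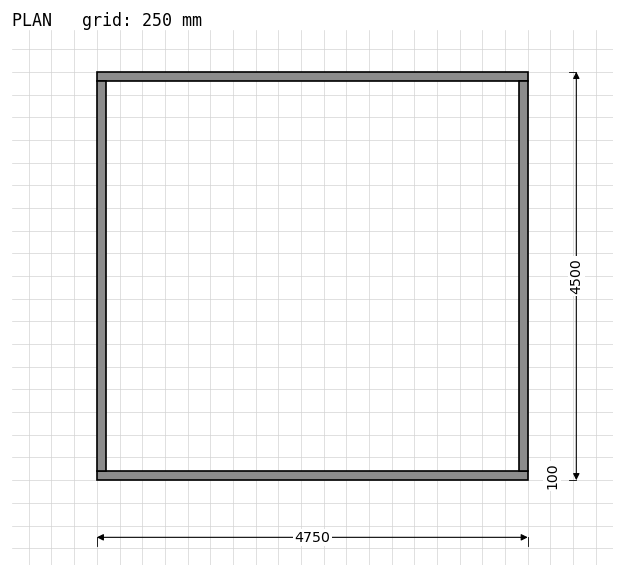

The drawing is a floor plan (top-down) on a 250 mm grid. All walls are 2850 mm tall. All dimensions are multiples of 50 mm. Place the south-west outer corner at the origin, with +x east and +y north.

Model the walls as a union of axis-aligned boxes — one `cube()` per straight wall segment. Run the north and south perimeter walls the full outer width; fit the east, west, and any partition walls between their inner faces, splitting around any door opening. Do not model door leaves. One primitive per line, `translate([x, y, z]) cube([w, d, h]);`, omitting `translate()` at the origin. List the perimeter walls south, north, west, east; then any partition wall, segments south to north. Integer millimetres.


cube([4750, 100, 2850]);
translate([0, 4400, 0]) cube([4750, 100, 2850]);
translate([0, 100, 0]) cube([100, 4300, 2850]);
translate([4650, 100, 0]) cube([100, 4300, 2850]);
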